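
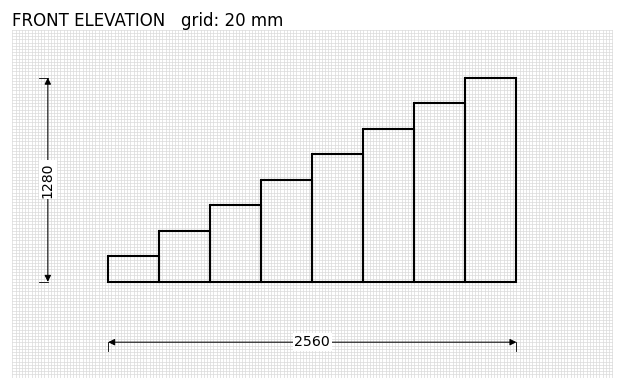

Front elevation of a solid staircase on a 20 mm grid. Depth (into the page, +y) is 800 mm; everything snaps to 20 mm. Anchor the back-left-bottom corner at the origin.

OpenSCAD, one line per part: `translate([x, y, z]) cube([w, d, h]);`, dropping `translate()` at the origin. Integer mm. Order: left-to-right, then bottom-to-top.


cube([320, 800, 160]);
translate([320, 0, 0]) cube([320, 800, 320]);
translate([640, 0, 0]) cube([320, 800, 480]);
translate([960, 0, 0]) cube([320, 800, 640]);
translate([1280, 0, 0]) cube([320, 800, 800]);
translate([1600, 0, 0]) cube([320, 800, 960]);
translate([1920, 0, 0]) cube([320, 800, 1120]);
translate([2240, 0, 0]) cube([320, 800, 1280]);


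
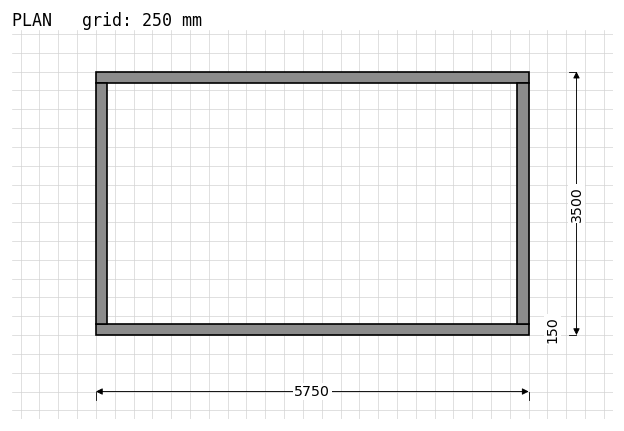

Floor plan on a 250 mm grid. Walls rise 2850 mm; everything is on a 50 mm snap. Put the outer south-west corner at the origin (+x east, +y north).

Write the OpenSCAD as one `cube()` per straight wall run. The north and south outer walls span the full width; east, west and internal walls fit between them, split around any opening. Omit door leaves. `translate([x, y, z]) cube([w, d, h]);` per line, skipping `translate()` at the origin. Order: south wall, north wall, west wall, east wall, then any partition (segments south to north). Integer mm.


cube([5750, 150, 2850]);
translate([0, 3350, 0]) cube([5750, 150, 2850]);
translate([0, 150, 0]) cube([150, 3200, 2850]);
translate([5600, 150, 0]) cube([150, 3200, 2850]);


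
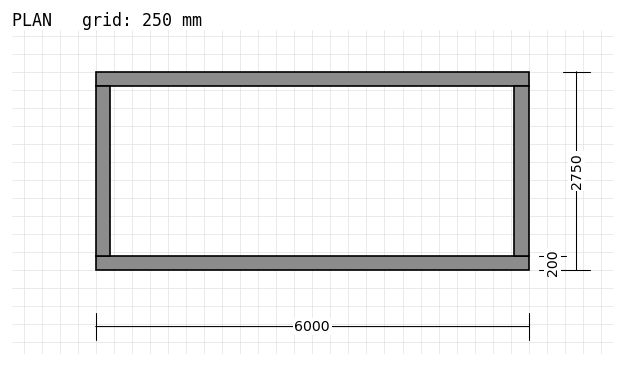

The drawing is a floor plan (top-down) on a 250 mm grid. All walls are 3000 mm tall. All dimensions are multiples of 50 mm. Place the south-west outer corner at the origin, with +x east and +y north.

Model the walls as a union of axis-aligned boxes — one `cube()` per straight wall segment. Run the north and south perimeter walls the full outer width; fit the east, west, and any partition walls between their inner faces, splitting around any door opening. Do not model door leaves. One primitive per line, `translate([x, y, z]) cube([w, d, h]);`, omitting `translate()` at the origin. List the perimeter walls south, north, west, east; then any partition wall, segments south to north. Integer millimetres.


cube([6000, 200, 3000]);
translate([0, 2550, 0]) cube([6000, 200, 3000]);
translate([0, 200, 0]) cube([200, 2350, 3000]);
translate([5800, 200, 0]) cube([200, 2350, 3000]);


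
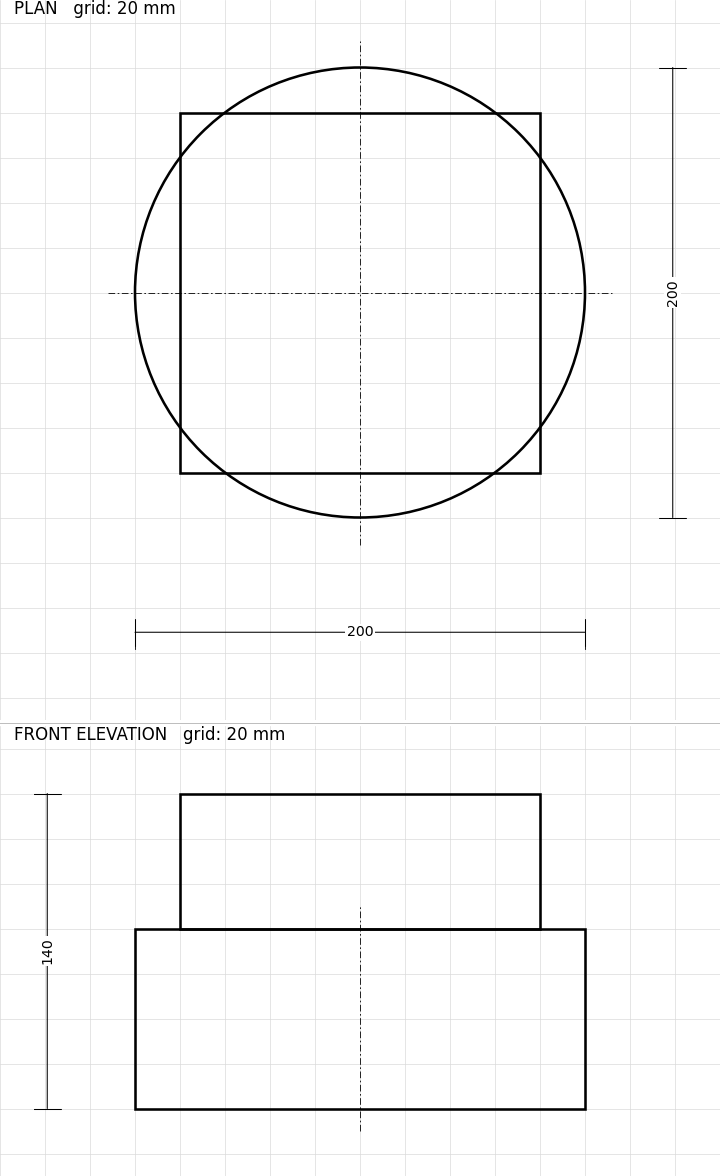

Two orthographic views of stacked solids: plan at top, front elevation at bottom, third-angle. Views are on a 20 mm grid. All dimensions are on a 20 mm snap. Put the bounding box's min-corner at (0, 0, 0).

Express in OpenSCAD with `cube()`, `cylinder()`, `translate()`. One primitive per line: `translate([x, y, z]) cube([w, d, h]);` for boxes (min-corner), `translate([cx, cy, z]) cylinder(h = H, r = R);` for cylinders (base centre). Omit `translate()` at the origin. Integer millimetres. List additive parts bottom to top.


translate([100, 100, 0]) cylinder(h = 80, r = 100);
translate([20, 20, 80]) cube([160, 160, 60]);


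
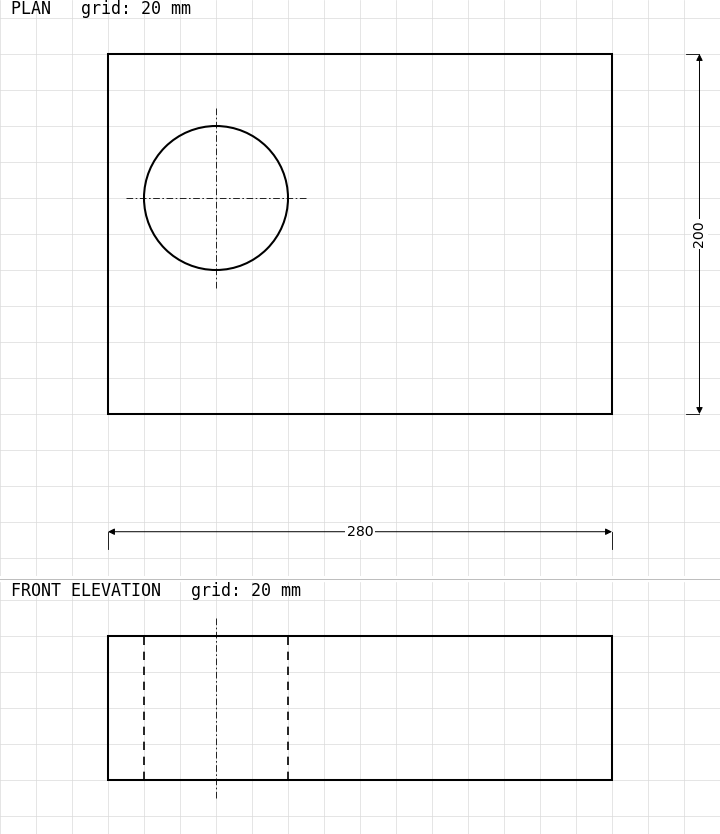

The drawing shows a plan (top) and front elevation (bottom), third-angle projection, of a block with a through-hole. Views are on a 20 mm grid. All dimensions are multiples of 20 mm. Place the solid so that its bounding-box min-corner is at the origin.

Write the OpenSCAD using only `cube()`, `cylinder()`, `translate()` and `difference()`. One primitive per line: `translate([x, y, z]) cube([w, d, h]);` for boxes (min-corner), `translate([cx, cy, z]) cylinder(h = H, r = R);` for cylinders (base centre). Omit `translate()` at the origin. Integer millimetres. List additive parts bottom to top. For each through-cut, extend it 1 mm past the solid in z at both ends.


difference() {
  cube([280, 200, 80]);
  translate([60, 120, -1]) cylinder(h = 82, r = 40);
}


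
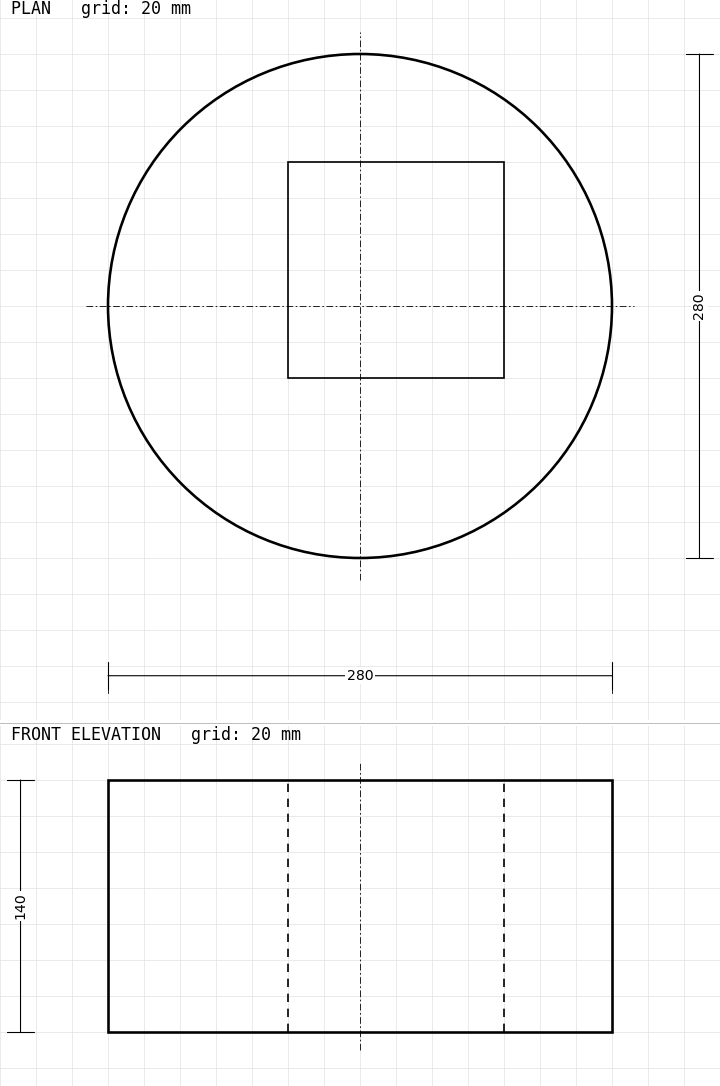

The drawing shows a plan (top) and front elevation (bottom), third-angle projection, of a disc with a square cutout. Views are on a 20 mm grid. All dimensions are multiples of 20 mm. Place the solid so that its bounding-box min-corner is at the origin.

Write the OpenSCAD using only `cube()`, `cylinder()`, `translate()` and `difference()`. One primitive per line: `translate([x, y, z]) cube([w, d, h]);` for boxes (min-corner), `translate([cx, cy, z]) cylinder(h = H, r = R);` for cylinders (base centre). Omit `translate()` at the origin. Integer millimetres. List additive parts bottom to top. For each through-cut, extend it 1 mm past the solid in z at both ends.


difference() {
  translate([140, 140, 0]) cylinder(h = 140, r = 140);
  translate([100, 100, -1]) cube([120, 120, 142]);
}


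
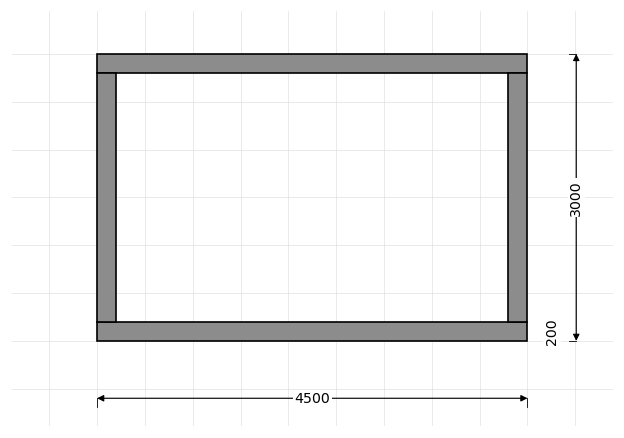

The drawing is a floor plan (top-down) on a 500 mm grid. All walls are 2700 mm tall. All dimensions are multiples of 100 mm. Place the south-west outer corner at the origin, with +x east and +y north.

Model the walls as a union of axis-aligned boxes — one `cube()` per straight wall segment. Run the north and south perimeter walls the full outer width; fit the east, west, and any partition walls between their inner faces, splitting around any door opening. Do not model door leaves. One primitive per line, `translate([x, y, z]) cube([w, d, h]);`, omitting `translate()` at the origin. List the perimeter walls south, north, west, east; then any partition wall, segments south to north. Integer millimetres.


cube([4500, 200, 2700]);
translate([0, 2800, 0]) cube([4500, 200, 2700]);
translate([0, 200, 0]) cube([200, 2600, 2700]);
translate([4300, 200, 0]) cube([200, 2600, 2700]);


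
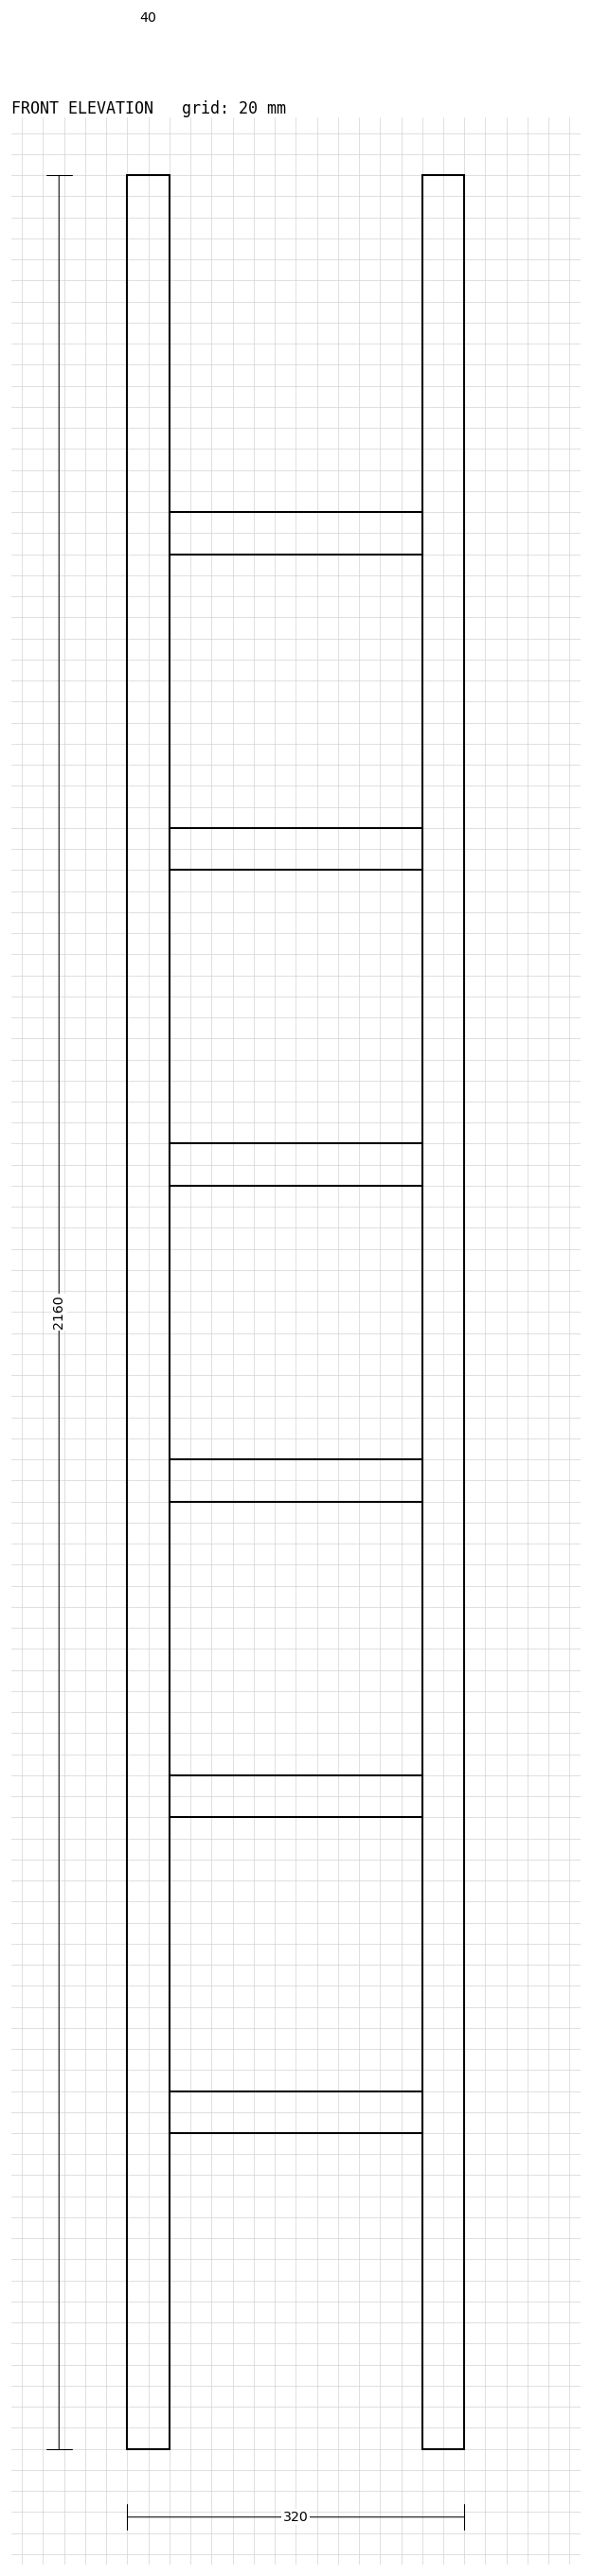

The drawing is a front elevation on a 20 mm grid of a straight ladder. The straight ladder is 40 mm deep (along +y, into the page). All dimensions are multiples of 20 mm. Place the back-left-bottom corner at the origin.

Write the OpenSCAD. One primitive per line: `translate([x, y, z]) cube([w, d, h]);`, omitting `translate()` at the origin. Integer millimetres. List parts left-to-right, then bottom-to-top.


cube([40, 40, 2160]);
translate([40, 0, 300]) cube([240, 40, 40]);
translate([40, 0, 600]) cube([240, 40, 40]);
translate([40, 0, 900]) cube([240, 40, 40]);
translate([40, 0, 1200]) cube([240, 40, 40]);
translate([40, 0, 1500]) cube([240, 40, 40]);
translate([40, 0, 1800]) cube([240, 40, 40]);
translate([280, 0, 0]) cube([40, 40, 2160]);


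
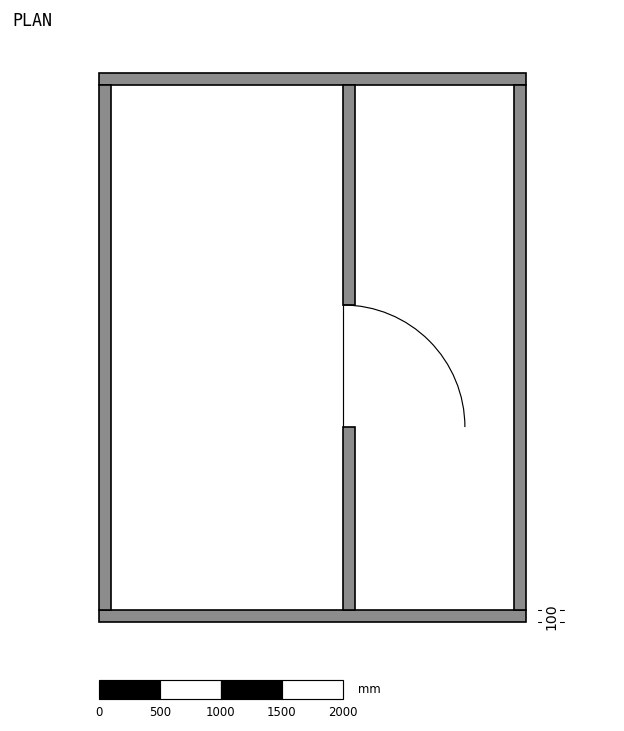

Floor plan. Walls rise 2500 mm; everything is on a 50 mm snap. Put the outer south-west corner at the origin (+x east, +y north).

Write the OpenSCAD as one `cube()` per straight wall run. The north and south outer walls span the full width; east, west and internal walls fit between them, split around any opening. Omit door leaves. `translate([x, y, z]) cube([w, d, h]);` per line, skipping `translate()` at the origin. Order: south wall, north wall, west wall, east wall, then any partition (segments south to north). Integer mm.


cube([3500, 100, 2500]);
translate([0, 4400, 0]) cube([3500, 100, 2500]);
translate([0, 100, 0]) cube([100, 4300, 2500]);
translate([3400, 100, 0]) cube([100, 4300, 2500]);
translate([2000, 100, 0]) cube([100, 1500, 2500]);
translate([2000, 2600, 0]) cube([100, 1800, 2500]);


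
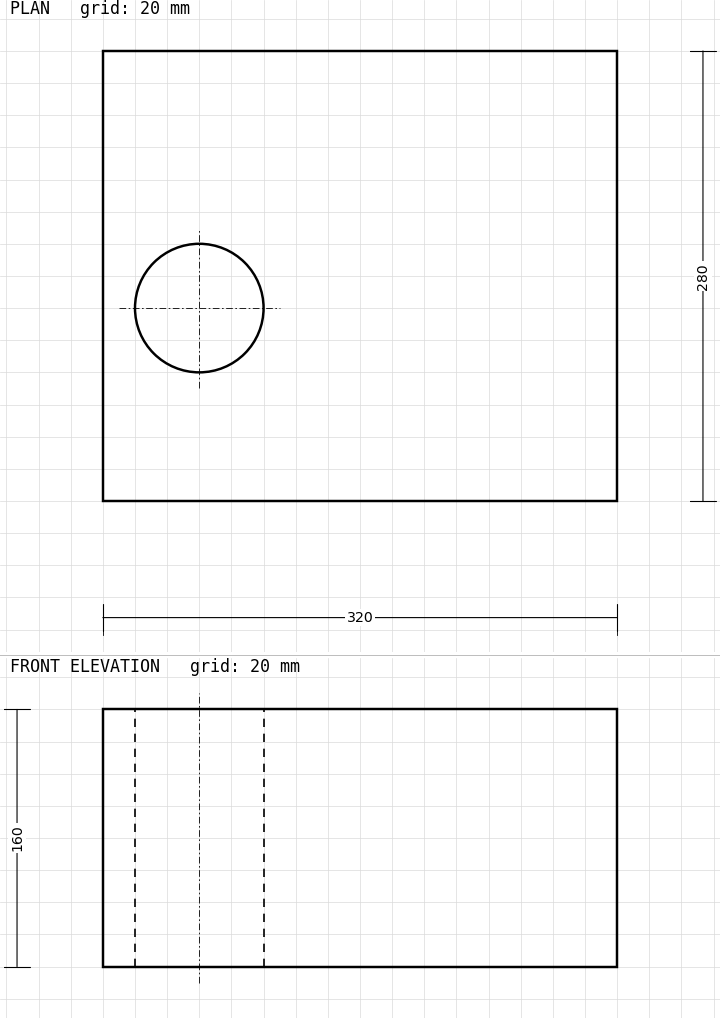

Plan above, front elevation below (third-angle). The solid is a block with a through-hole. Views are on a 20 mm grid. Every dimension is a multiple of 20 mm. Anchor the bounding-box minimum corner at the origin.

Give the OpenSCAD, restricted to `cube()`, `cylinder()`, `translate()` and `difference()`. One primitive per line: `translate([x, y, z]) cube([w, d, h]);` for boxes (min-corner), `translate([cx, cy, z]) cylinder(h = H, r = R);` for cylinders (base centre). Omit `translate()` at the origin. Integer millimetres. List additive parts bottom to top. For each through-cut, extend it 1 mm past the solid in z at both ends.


difference() {
  cube([320, 280, 160]);
  translate([60, 120, -1]) cylinder(h = 162, r = 40);
}


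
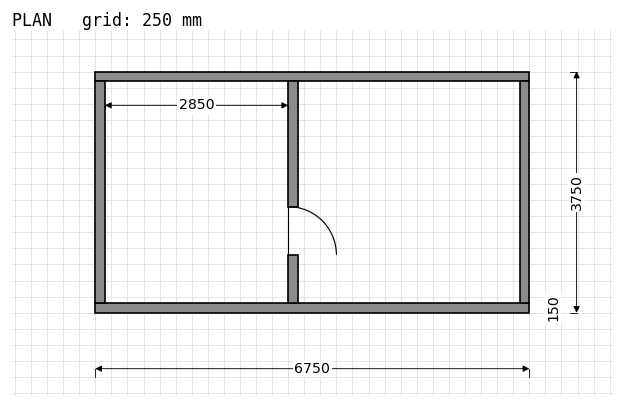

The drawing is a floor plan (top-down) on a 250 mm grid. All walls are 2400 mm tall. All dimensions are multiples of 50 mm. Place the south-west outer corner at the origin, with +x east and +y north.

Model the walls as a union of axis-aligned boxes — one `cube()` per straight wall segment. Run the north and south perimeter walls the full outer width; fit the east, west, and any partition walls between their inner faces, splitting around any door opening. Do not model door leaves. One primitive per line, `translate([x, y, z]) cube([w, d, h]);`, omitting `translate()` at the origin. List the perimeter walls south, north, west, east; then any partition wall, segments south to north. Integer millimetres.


cube([6750, 150, 2400]);
translate([0, 3600, 0]) cube([6750, 150, 2400]);
translate([0, 150, 0]) cube([150, 3450, 2400]);
translate([6600, 150, 0]) cube([150, 3450, 2400]);
translate([3000, 150, 0]) cube([150, 750, 2400]);
translate([3000, 1650, 0]) cube([150, 1950, 2400]);


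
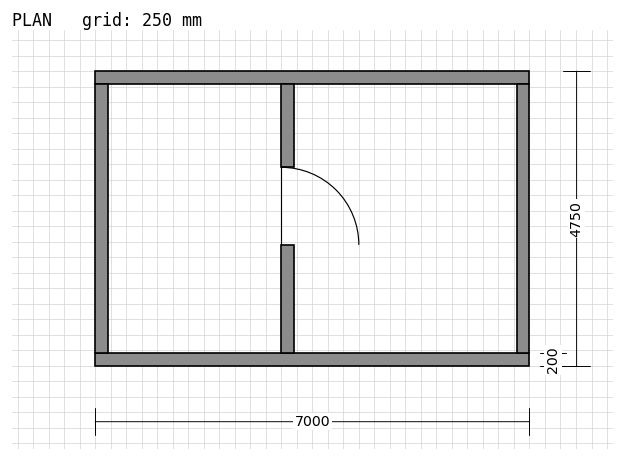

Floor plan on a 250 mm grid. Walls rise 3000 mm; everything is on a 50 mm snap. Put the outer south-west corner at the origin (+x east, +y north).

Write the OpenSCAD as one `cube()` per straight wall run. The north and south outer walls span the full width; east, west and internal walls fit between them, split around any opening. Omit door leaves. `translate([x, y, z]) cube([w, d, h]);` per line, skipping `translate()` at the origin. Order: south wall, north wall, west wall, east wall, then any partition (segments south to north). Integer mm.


cube([7000, 200, 3000]);
translate([0, 4550, 0]) cube([7000, 200, 3000]);
translate([0, 200, 0]) cube([200, 4350, 3000]);
translate([6800, 200, 0]) cube([200, 4350, 3000]);
translate([3000, 200, 0]) cube([200, 1750, 3000]);
translate([3000, 3200, 0]) cube([200, 1350, 3000]);


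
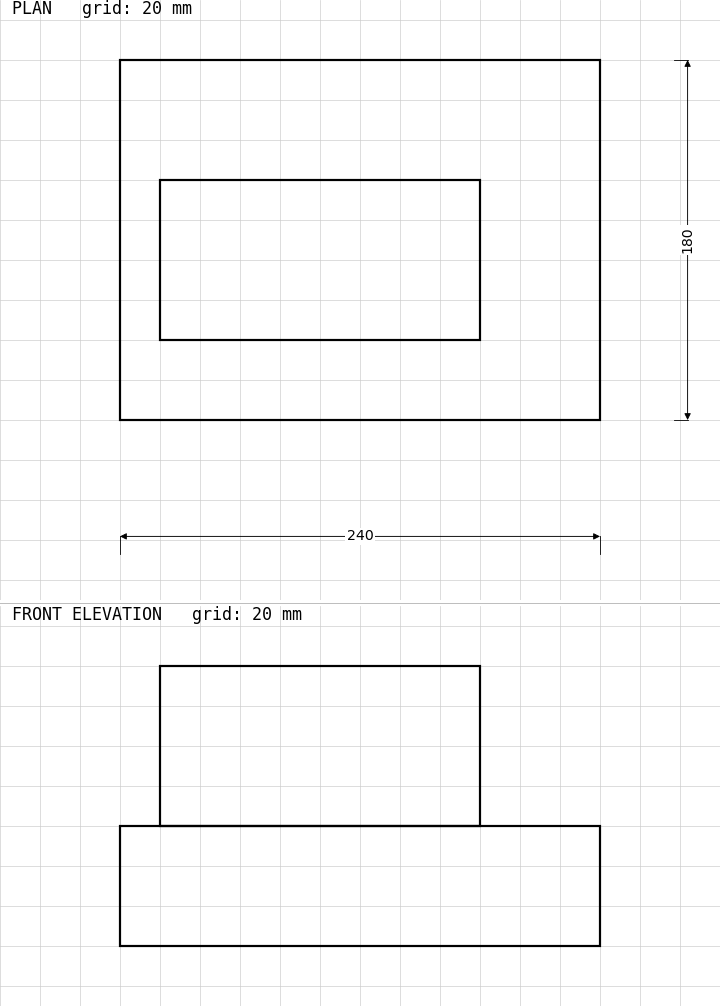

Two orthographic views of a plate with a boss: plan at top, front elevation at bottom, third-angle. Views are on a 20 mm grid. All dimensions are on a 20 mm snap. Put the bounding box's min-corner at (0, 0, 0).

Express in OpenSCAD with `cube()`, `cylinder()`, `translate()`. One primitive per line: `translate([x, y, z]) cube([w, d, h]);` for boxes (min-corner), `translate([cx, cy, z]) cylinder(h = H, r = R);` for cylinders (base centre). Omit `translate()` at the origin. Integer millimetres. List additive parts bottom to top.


cube([240, 180, 60]);
translate([20, 40, 60]) cube([160, 80, 80]);


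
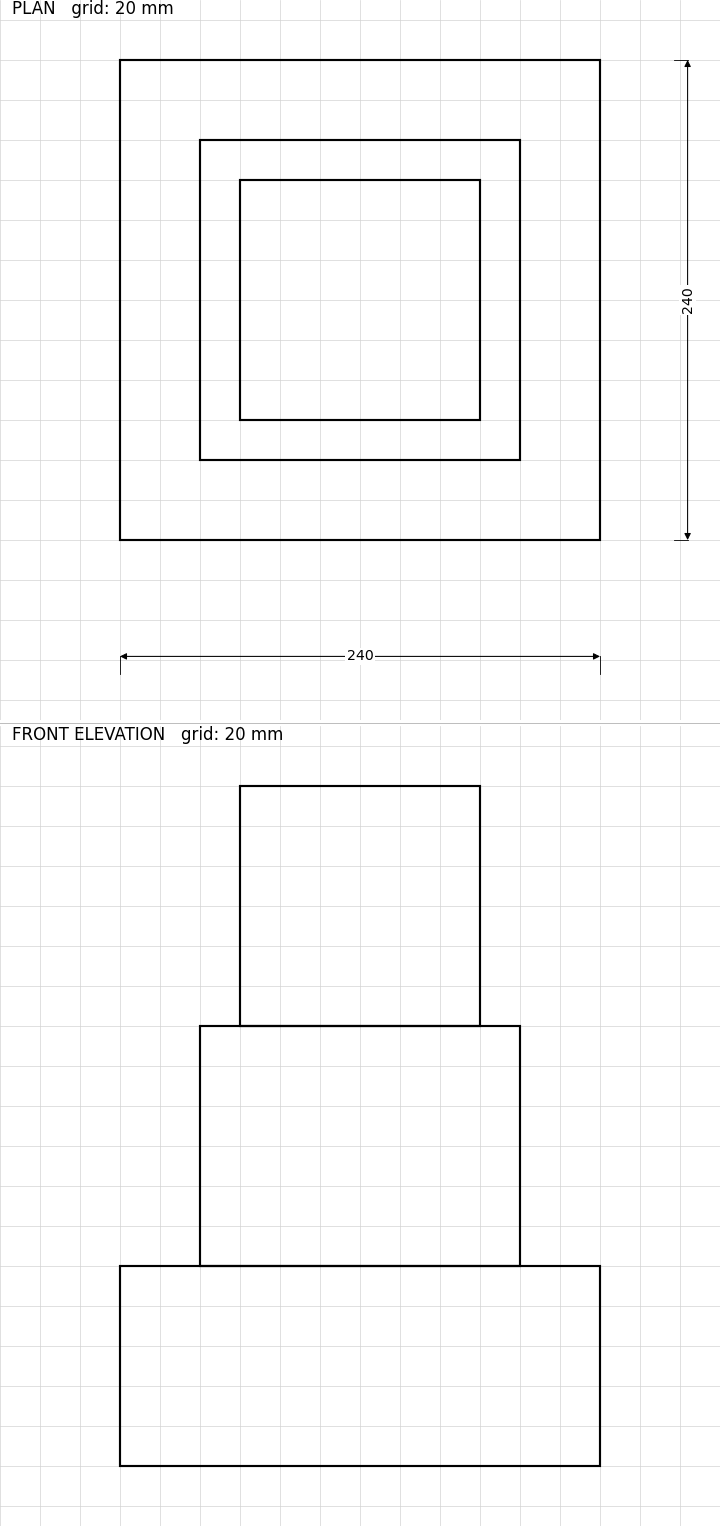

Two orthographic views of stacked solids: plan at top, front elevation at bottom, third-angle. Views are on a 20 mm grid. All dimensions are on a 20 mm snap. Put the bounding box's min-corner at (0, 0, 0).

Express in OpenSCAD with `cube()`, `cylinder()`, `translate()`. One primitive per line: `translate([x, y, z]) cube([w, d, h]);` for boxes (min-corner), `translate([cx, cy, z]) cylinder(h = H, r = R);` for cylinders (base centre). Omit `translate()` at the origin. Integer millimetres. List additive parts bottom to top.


cube([240, 240, 100]);
translate([40, 40, 100]) cube([160, 160, 120]);
translate([60, 60, 220]) cube([120, 120, 120]);


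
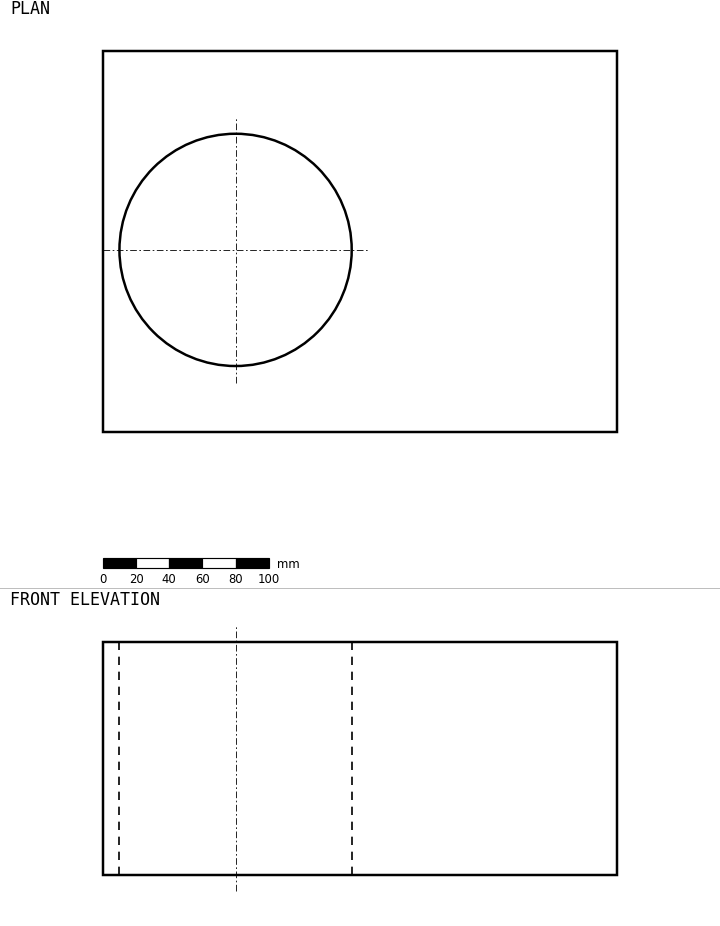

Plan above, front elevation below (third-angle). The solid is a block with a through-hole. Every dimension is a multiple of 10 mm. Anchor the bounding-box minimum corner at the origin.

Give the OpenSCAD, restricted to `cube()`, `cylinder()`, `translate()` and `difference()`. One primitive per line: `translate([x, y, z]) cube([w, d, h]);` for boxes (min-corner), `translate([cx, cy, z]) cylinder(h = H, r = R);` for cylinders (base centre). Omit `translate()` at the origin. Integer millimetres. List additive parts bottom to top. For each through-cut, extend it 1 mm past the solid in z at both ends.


difference() {
  cube([310, 230, 140]);
  translate([80, 110, -1]) cylinder(h = 142, r = 70);
}


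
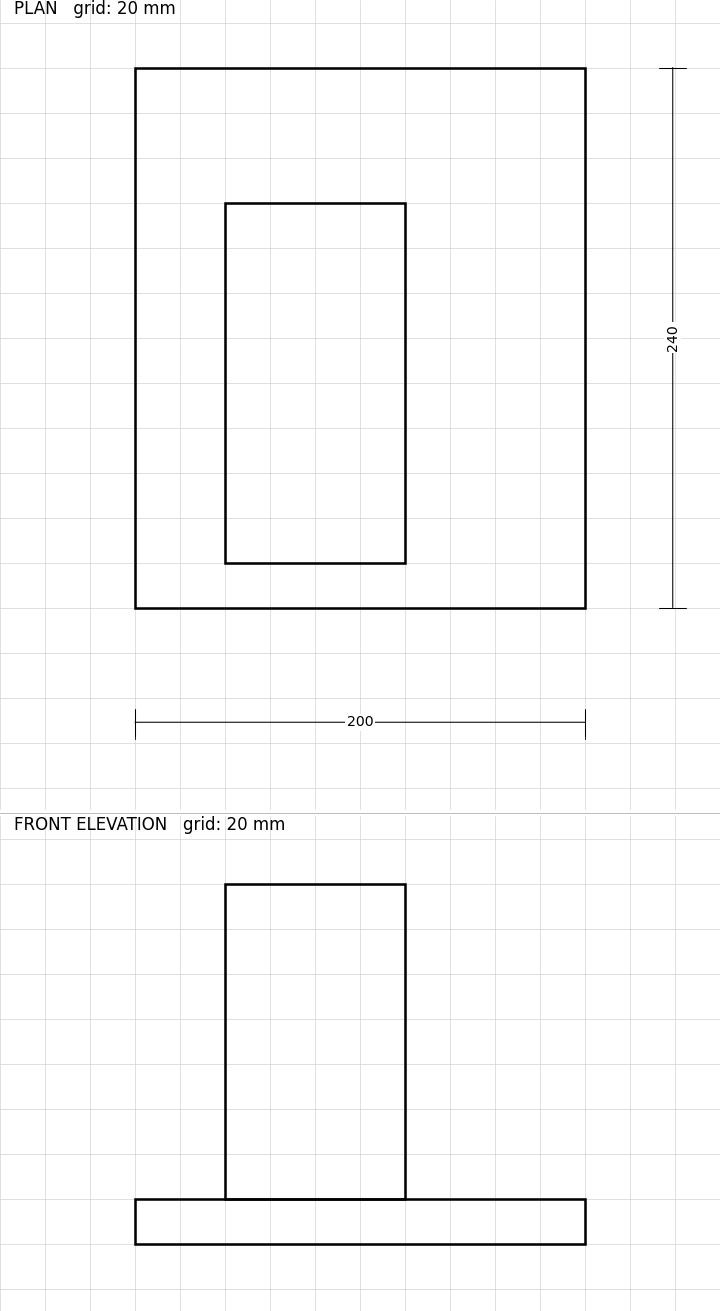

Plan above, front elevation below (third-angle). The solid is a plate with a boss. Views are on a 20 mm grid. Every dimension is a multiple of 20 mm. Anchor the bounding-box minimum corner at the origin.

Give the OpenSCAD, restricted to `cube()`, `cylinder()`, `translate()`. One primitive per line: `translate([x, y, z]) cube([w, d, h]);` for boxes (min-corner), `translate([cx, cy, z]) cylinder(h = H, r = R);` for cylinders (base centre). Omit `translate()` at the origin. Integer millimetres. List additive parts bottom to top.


cube([200, 240, 20]);
translate([40, 20, 20]) cube([80, 160, 140]);


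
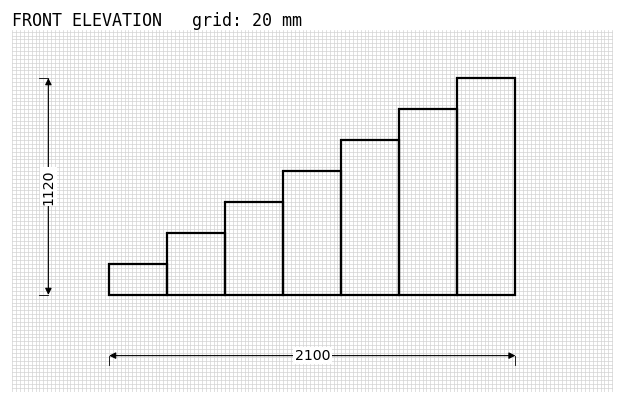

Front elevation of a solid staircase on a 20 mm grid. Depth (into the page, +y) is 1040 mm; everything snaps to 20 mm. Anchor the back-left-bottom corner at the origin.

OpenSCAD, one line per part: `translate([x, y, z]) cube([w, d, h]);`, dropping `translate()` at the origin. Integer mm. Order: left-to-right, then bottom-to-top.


cube([300, 1040, 160]);
translate([300, 0, 0]) cube([300, 1040, 320]);
translate([600, 0, 0]) cube([300, 1040, 480]);
translate([900, 0, 0]) cube([300, 1040, 640]);
translate([1200, 0, 0]) cube([300, 1040, 800]);
translate([1500, 0, 0]) cube([300, 1040, 960]);
translate([1800, 0, 0]) cube([300, 1040, 1120]);


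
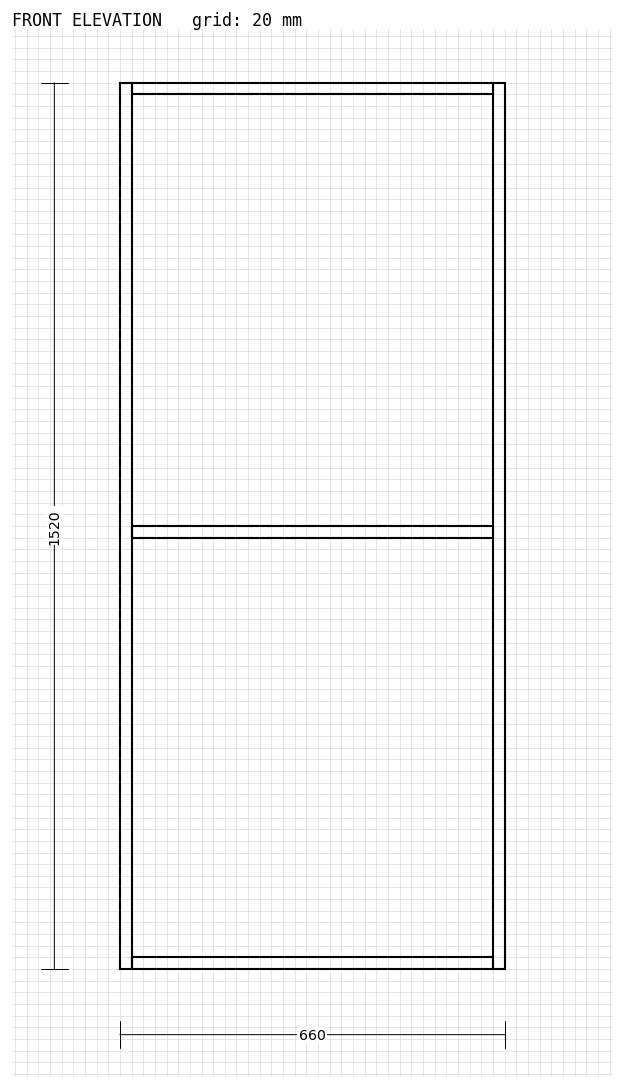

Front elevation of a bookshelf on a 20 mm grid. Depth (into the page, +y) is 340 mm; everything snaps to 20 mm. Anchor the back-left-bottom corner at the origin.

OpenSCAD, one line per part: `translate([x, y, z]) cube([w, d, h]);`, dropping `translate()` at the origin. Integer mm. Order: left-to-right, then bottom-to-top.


cube([20, 340, 1520]);
translate([20, 0, 0]) cube([620, 340, 20]);
translate([20, 0, 740]) cube([620, 340, 20]);
translate([20, 0, 1500]) cube([620, 340, 20]);
translate([640, 0, 0]) cube([20, 340, 1520]);


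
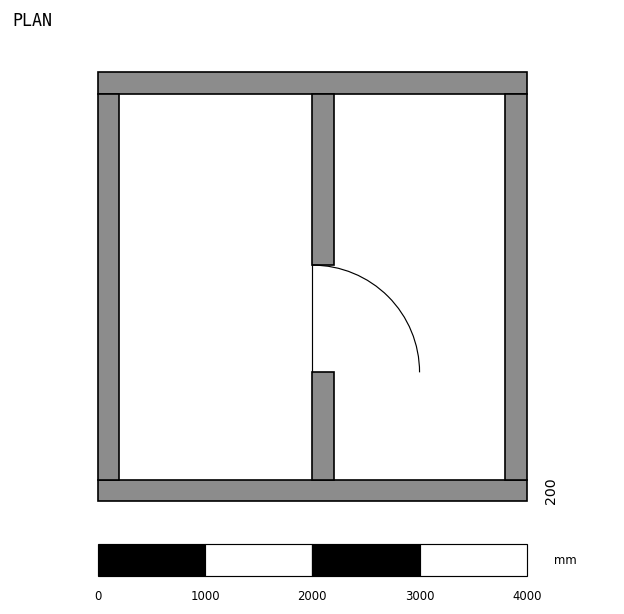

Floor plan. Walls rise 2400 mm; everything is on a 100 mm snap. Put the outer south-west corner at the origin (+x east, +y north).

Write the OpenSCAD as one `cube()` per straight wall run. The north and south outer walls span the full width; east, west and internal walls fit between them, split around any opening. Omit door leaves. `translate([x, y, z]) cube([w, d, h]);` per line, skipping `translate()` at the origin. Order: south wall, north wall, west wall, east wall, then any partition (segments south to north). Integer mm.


cube([4000, 200, 2400]);
translate([0, 3800, 0]) cube([4000, 200, 2400]);
translate([0, 200, 0]) cube([200, 3600, 2400]);
translate([3800, 200, 0]) cube([200, 3600, 2400]);
translate([2000, 200, 0]) cube([200, 1000, 2400]);
translate([2000, 2200, 0]) cube([200, 1600, 2400]);


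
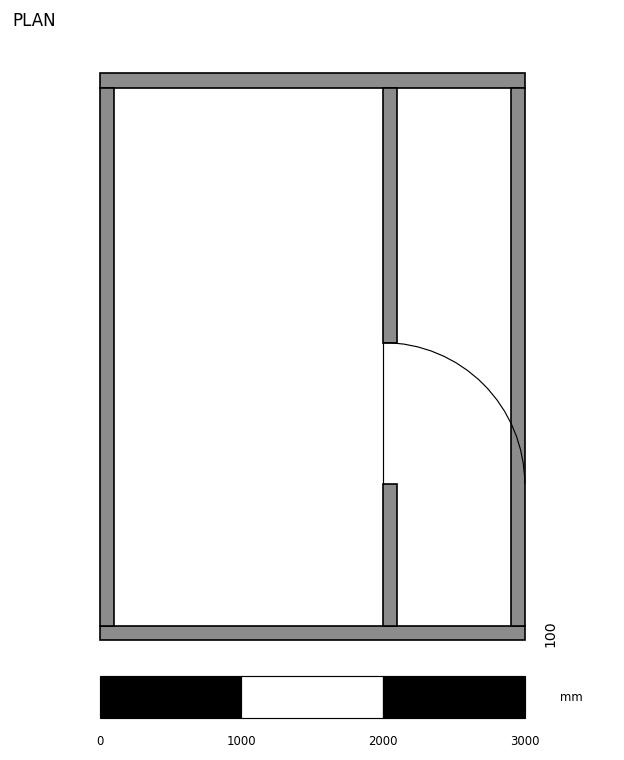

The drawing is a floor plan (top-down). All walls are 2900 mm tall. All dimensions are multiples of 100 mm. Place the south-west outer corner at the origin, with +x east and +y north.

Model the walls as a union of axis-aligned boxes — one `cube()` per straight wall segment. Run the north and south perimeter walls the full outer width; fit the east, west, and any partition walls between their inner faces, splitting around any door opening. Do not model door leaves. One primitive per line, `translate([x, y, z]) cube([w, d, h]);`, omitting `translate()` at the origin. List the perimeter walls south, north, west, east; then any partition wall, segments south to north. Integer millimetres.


cube([3000, 100, 2900]);
translate([0, 3900, 0]) cube([3000, 100, 2900]);
translate([0, 100, 0]) cube([100, 3800, 2900]);
translate([2900, 100, 0]) cube([100, 3800, 2900]);
translate([2000, 100, 0]) cube([100, 1000, 2900]);
translate([2000, 2100, 0]) cube([100, 1800, 2900]);


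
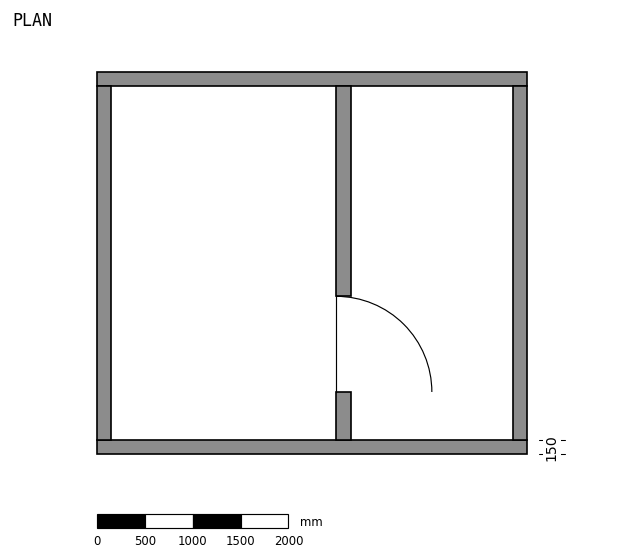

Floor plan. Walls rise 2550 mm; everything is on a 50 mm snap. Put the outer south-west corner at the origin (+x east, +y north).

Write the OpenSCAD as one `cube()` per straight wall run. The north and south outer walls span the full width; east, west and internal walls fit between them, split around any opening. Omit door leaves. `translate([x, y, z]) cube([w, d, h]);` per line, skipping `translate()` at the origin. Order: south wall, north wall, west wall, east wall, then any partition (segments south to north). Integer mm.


cube([4500, 150, 2550]);
translate([0, 3850, 0]) cube([4500, 150, 2550]);
translate([0, 150, 0]) cube([150, 3700, 2550]);
translate([4350, 150, 0]) cube([150, 3700, 2550]);
translate([2500, 150, 0]) cube([150, 500, 2550]);
translate([2500, 1650, 0]) cube([150, 2200, 2550]);


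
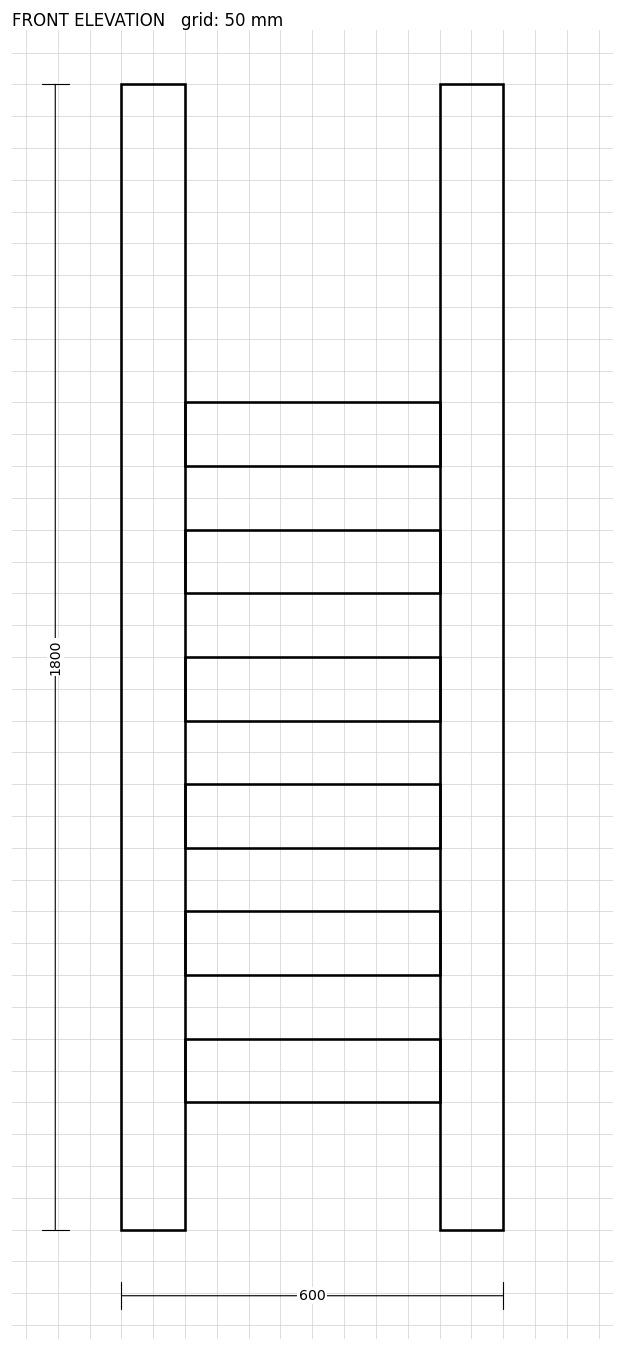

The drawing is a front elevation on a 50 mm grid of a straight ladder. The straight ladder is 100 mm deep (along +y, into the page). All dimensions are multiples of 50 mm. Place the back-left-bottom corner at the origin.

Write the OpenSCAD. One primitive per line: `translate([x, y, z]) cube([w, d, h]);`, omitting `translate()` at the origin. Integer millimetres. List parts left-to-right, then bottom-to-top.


cube([100, 100, 1800]);
translate([100, 0, 200]) cube([400, 100, 100]);
translate([100, 0, 400]) cube([400, 100, 100]);
translate([100, 0, 600]) cube([400, 100, 100]);
translate([100, 0, 800]) cube([400, 100, 100]);
translate([100, 0, 1000]) cube([400, 100, 100]);
translate([100, 0, 1200]) cube([400, 100, 100]);
translate([500, 0, 0]) cube([100, 100, 1800]);


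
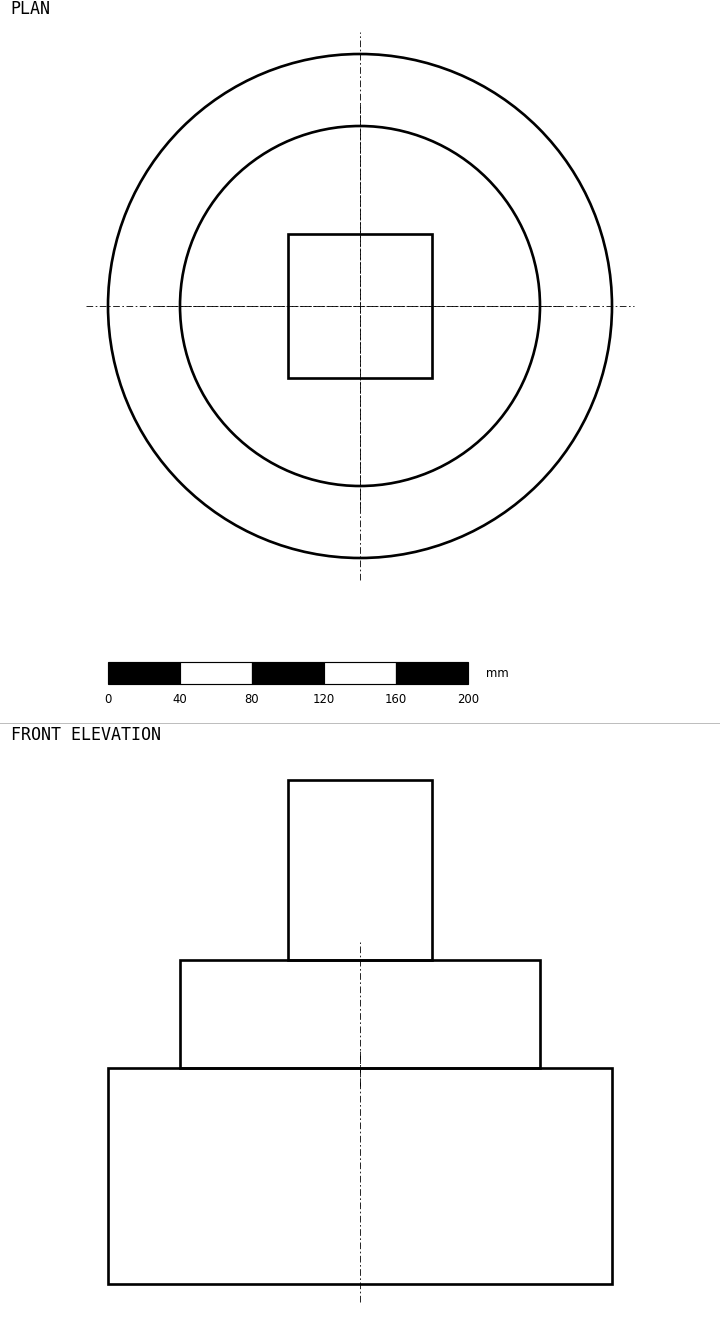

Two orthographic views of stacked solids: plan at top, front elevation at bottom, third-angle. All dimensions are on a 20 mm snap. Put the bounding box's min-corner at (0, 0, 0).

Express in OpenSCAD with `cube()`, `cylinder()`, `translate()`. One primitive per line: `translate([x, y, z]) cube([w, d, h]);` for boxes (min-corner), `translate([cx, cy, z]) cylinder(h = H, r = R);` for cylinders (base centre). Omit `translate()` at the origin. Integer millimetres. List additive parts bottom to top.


translate([140, 140, 0]) cylinder(h = 120, r = 140);
translate([140, 140, 120]) cylinder(h = 60, r = 100);
translate([100, 100, 180]) cube([80, 80, 100]);


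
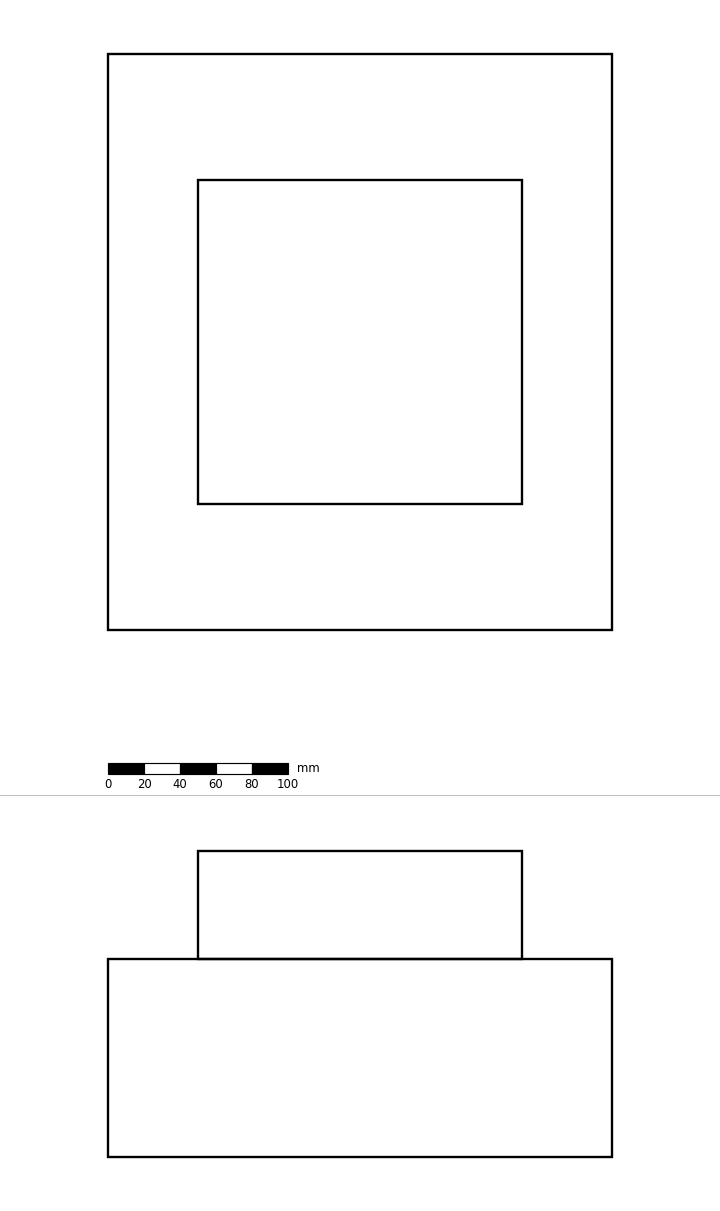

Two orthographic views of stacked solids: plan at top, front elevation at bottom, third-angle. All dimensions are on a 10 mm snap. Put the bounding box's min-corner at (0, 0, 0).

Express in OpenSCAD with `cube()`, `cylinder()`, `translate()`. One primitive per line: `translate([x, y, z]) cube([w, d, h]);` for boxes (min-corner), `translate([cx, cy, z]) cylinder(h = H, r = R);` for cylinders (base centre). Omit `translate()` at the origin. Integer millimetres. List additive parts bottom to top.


cube([280, 320, 110]);
translate([50, 70, 110]) cube([180, 180, 60]);


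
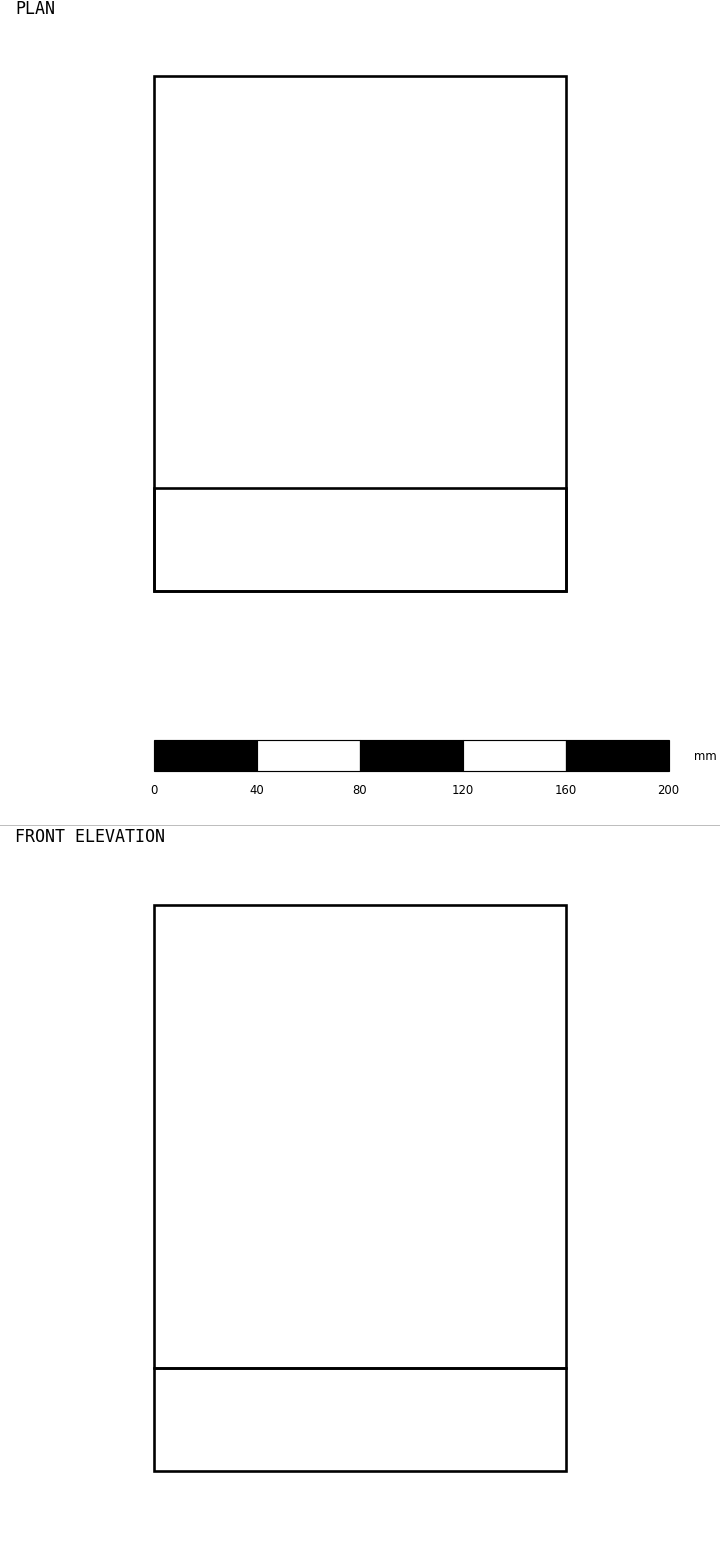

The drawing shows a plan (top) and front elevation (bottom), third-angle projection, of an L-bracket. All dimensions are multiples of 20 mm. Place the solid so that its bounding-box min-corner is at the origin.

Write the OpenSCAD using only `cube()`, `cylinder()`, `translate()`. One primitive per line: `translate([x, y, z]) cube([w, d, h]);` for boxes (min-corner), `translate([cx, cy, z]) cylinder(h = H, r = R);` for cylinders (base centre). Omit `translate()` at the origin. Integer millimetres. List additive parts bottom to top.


cube([160, 200, 40]);
translate([0, 0, 40]) cube([160, 40, 180]);


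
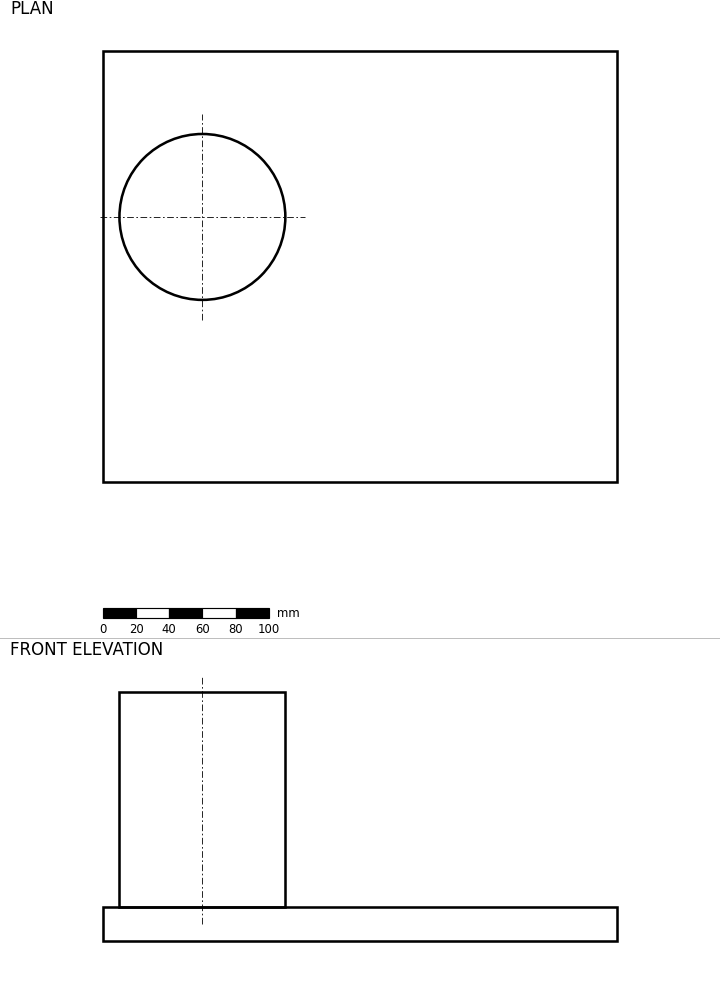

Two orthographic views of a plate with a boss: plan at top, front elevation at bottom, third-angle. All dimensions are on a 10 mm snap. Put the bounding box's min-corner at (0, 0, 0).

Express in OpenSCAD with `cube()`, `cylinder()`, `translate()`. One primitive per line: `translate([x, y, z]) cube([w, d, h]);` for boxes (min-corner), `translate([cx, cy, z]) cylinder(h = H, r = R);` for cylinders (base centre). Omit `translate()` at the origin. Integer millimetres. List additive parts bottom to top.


cube([310, 260, 20]);
translate([60, 160, 20]) cylinder(h = 130, r = 50);


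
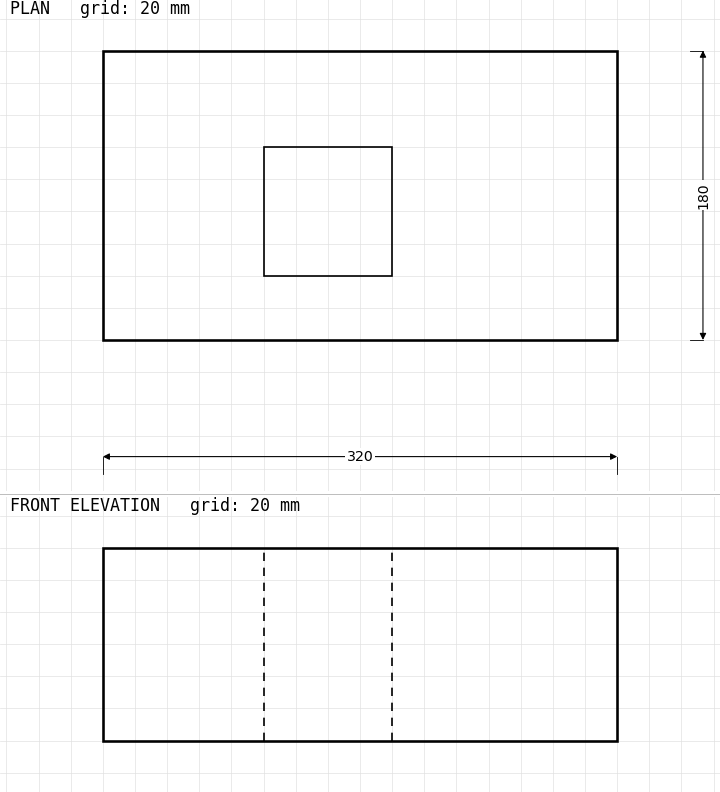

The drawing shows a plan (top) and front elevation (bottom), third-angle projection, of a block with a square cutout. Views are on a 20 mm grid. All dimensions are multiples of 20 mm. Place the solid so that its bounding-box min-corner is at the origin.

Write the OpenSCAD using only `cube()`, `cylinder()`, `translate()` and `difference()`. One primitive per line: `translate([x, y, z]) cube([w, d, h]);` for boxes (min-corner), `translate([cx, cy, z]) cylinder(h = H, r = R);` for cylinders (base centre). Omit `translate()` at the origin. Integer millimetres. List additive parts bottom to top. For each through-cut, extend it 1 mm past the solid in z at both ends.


difference() {
  cube([320, 180, 120]);
  translate([100, 40, -1]) cube([80, 80, 122]);
}


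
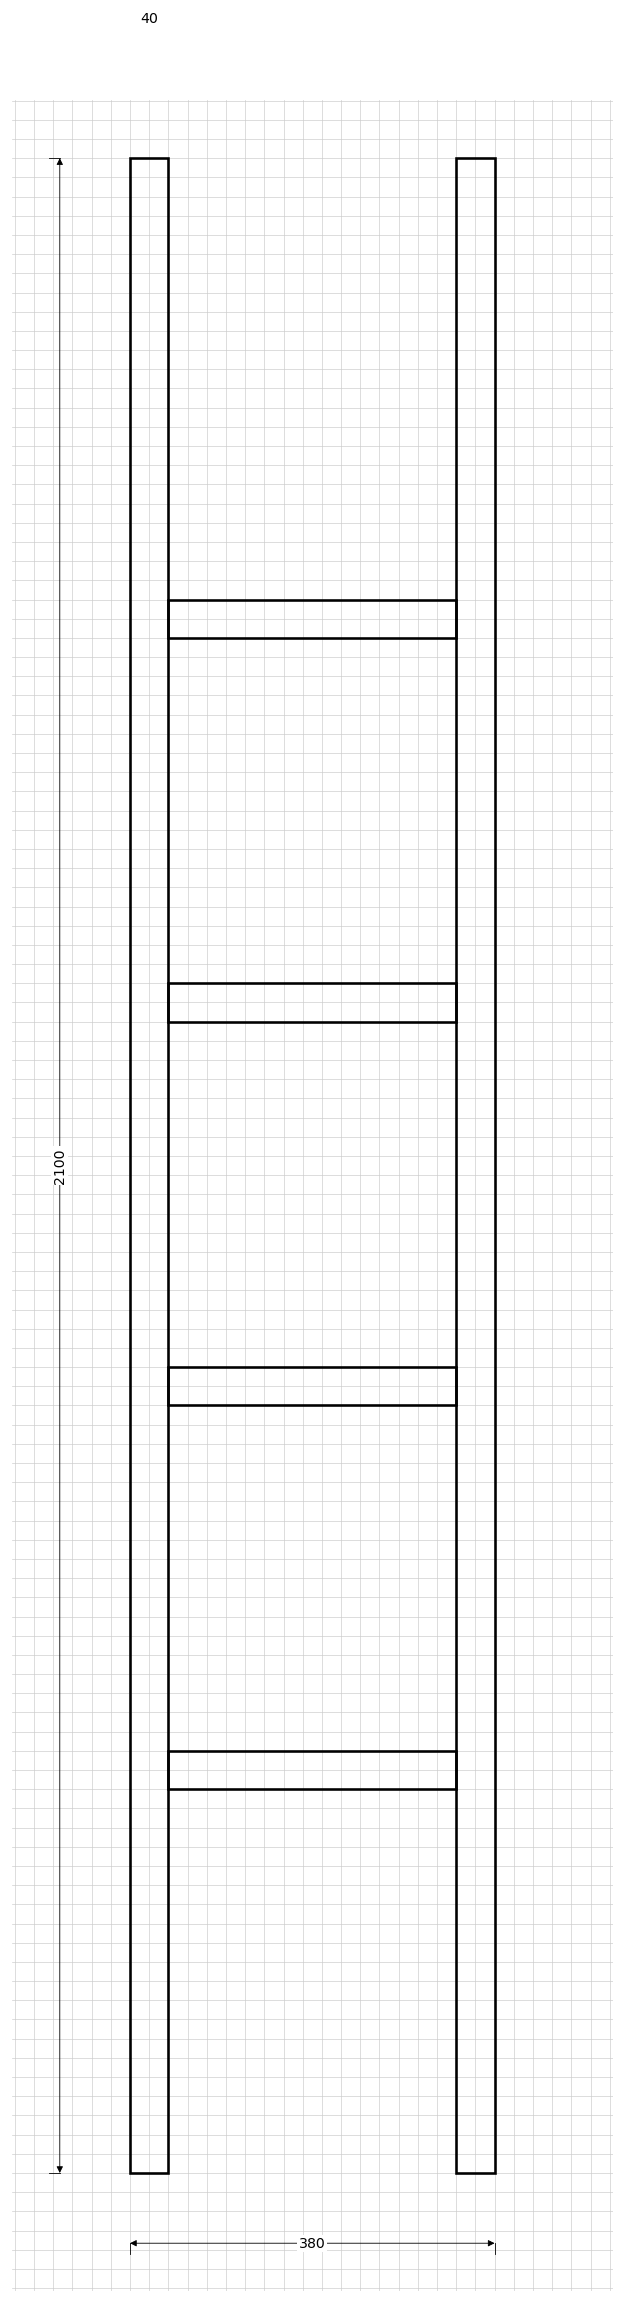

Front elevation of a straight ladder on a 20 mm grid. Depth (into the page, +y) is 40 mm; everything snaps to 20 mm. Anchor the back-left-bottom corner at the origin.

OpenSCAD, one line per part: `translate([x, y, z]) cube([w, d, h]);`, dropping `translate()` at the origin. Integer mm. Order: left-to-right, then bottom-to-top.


cube([40, 40, 2100]);
translate([40, 0, 400]) cube([300, 40, 40]);
translate([40, 0, 800]) cube([300, 40, 40]);
translate([40, 0, 1200]) cube([300, 40, 40]);
translate([40, 0, 1600]) cube([300, 40, 40]);
translate([340, 0, 0]) cube([40, 40, 2100]);


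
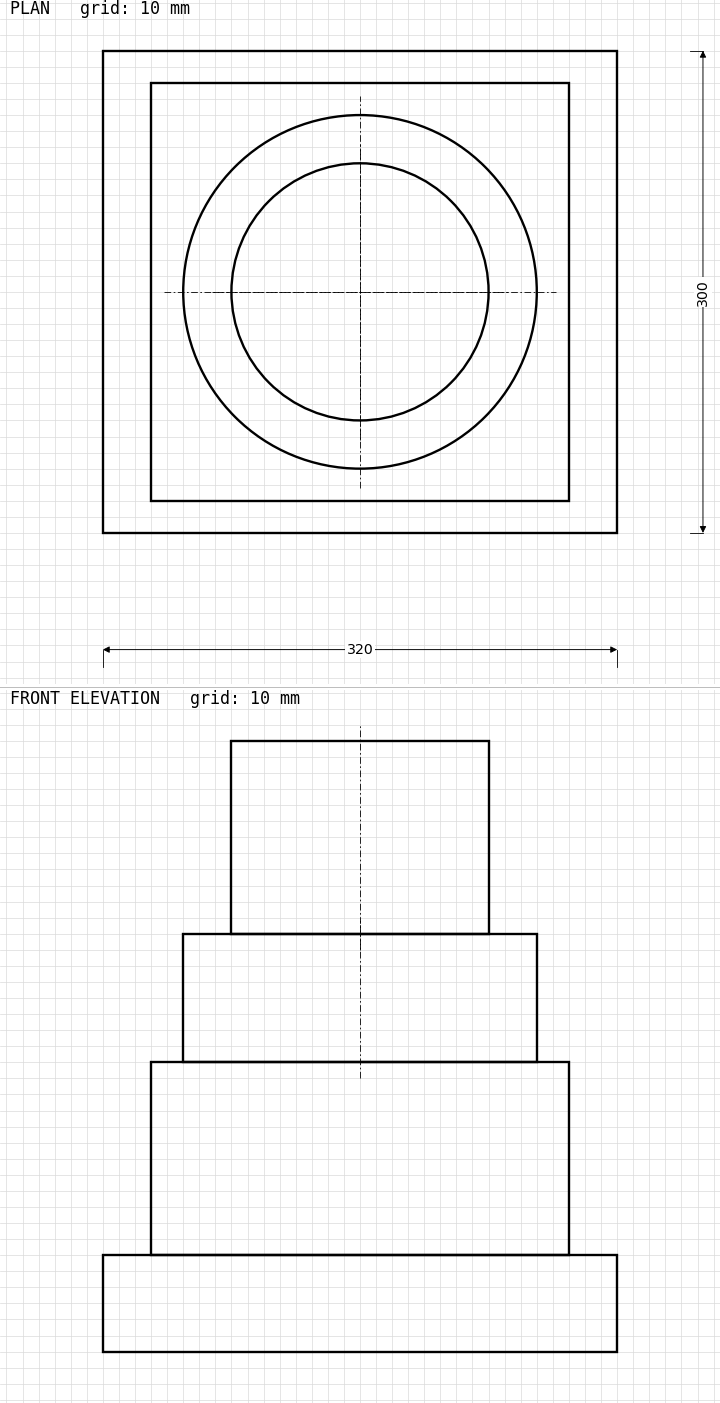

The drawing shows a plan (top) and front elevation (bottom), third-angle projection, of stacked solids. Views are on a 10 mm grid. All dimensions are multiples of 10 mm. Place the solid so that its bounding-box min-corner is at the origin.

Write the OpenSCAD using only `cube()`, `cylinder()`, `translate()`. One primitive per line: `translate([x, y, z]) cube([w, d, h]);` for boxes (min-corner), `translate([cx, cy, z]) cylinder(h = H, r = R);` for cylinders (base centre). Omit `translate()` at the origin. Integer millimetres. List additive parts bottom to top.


cube([320, 300, 60]);
translate([30, 20, 60]) cube([260, 260, 120]);
translate([160, 150, 180]) cylinder(h = 80, r = 110);
translate([160, 150, 260]) cylinder(h = 120, r = 80);


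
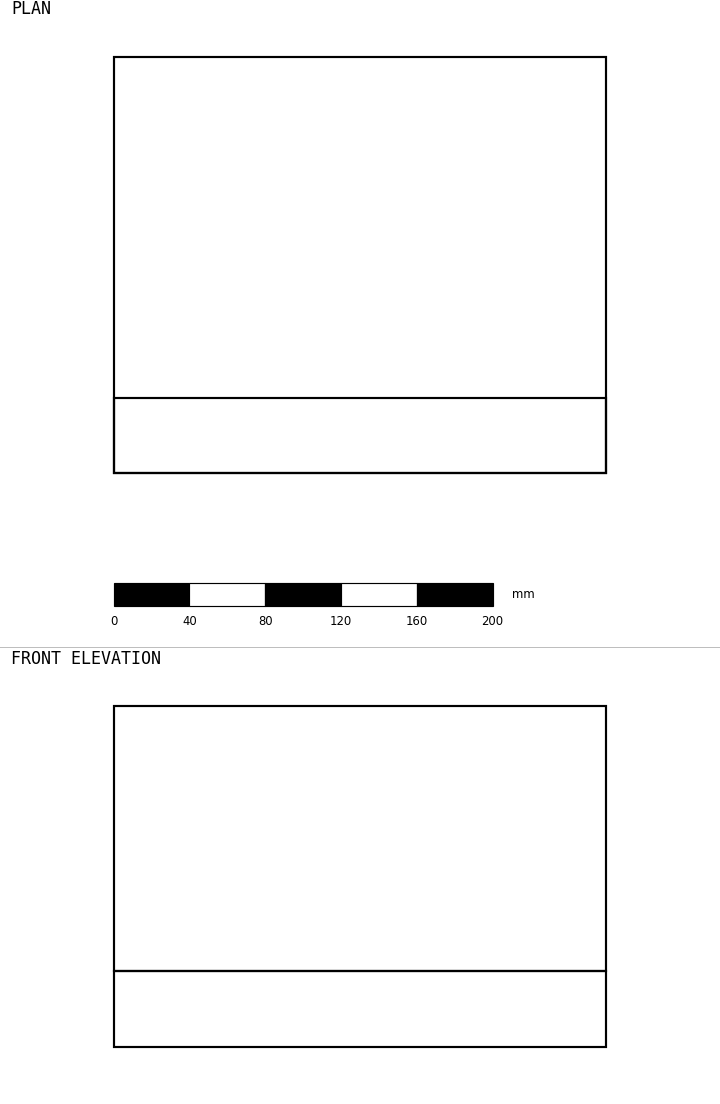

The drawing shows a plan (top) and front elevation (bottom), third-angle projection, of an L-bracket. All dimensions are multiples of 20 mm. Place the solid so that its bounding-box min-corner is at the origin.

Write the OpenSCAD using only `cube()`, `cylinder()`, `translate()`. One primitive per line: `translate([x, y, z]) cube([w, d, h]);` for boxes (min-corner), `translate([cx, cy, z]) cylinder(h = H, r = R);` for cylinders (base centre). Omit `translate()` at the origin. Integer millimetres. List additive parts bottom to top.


cube([260, 220, 40]);
translate([0, 0, 40]) cube([260, 40, 140]);


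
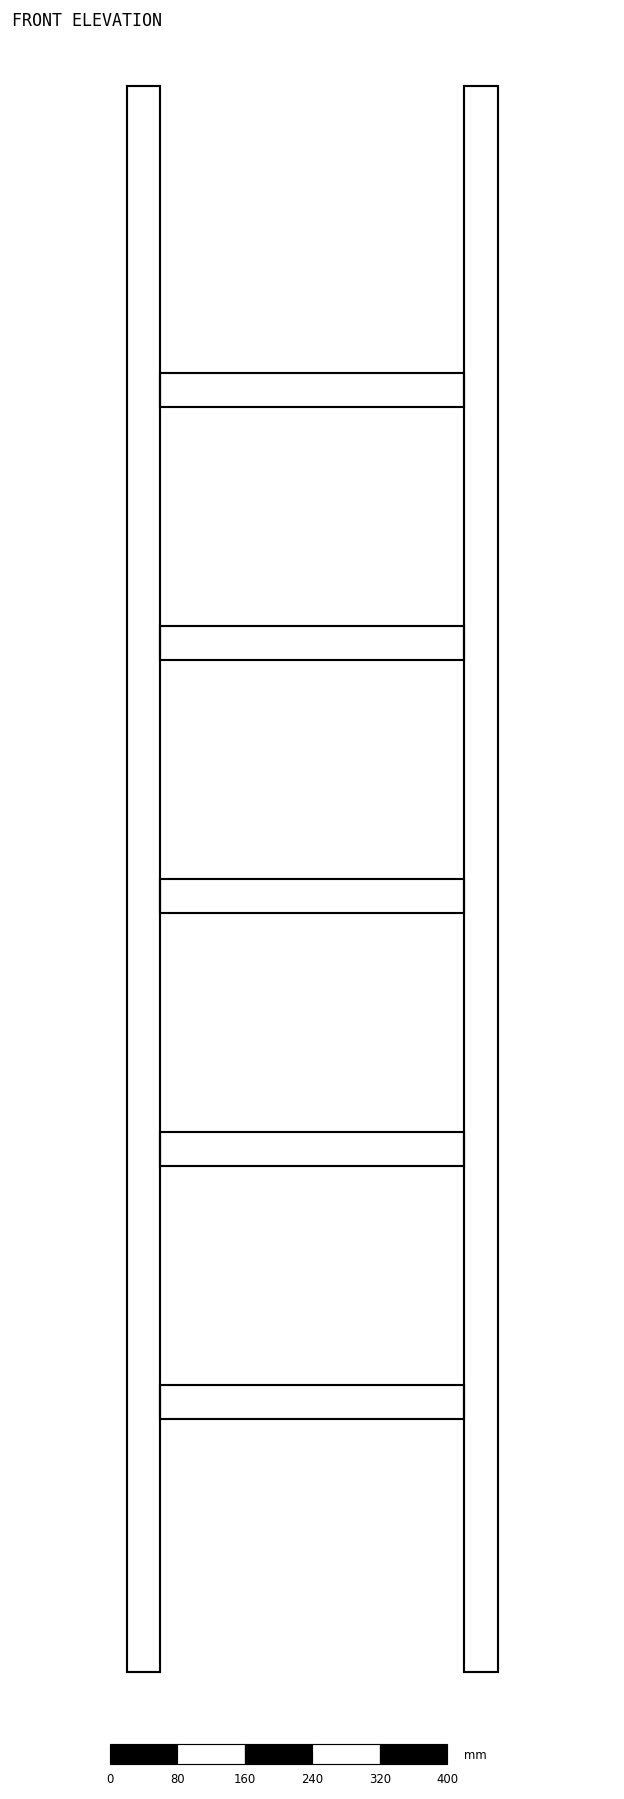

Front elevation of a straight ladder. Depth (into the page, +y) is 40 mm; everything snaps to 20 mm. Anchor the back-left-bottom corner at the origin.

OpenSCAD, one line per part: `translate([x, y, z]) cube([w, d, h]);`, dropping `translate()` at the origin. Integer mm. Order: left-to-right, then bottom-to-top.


cube([40, 40, 1880]);
translate([40, 0, 300]) cube([360, 40, 40]);
translate([40, 0, 600]) cube([360, 40, 40]);
translate([40, 0, 900]) cube([360, 40, 40]);
translate([40, 0, 1200]) cube([360, 40, 40]);
translate([40, 0, 1500]) cube([360, 40, 40]);
translate([400, 0, 0]) cube([40, 40, 1880]);


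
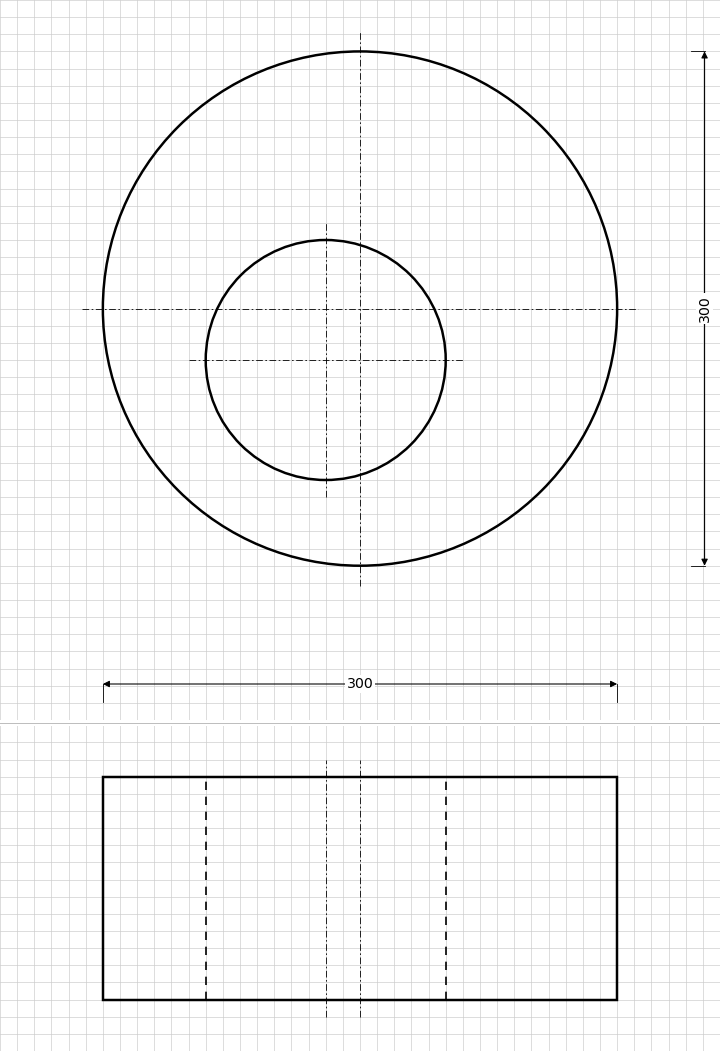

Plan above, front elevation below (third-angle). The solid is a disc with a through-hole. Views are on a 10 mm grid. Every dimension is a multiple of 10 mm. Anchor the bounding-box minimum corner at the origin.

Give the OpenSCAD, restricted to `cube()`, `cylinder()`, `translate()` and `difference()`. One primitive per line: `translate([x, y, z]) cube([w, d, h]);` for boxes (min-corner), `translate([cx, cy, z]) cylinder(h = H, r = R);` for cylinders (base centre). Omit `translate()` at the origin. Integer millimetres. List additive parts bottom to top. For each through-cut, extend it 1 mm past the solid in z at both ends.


difference() {
  translate([150, 150, 0]) cylinder(h = 130, r = 150);
  translate([130, 120, -1]) cylinder(h = 132, r = 70);
}


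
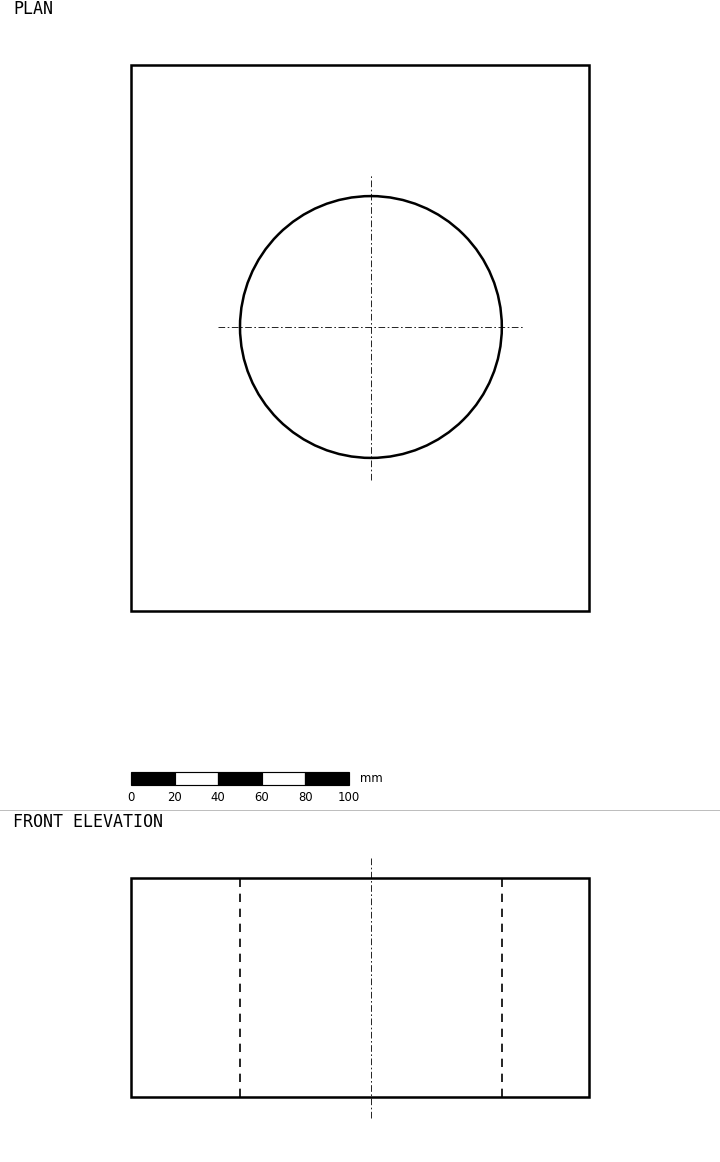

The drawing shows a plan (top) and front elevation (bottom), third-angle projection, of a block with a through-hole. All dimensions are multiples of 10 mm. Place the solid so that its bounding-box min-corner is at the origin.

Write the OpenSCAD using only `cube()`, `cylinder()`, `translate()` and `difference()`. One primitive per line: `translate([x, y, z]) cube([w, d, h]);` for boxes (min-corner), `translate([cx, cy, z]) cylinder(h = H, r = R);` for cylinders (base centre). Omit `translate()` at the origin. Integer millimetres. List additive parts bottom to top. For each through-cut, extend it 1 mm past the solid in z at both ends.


difference() {
  cube([210, 250, 100]);
  translate([110, 130, -1]) cylinder(h = 102, r = 60);
}
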